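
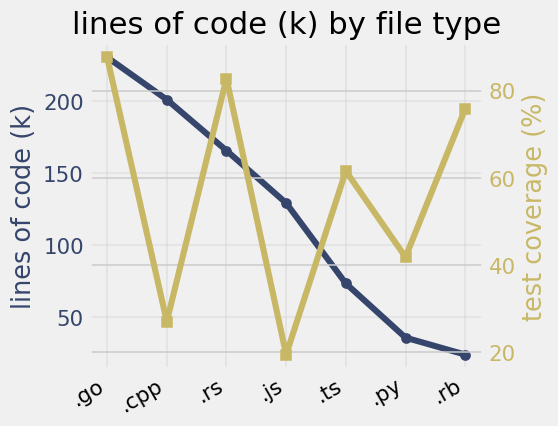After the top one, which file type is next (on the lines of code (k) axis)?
.cpp

Top 3 (on the lines of code (k) axis): .go ≈ 240, .cpp ≈ 200, .rs ≈ 160.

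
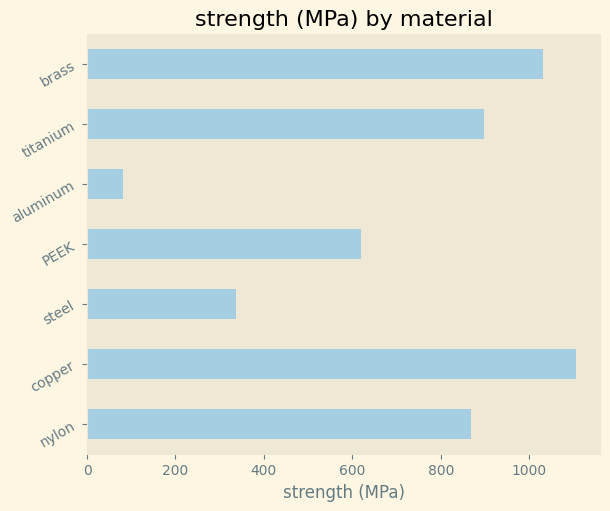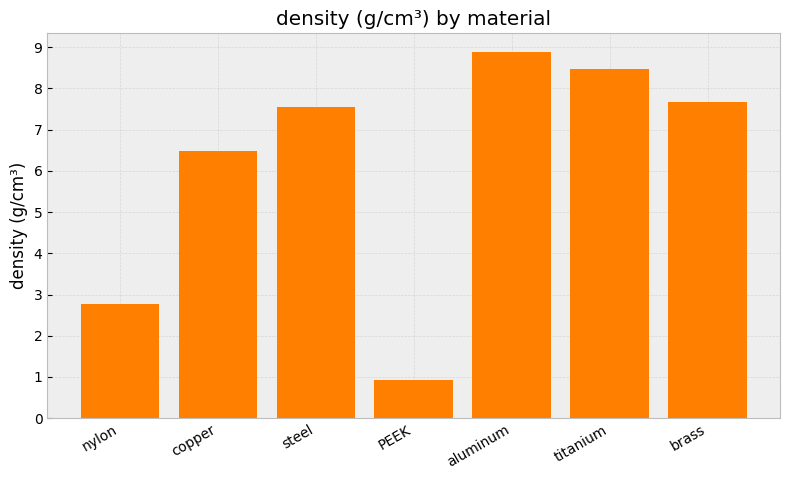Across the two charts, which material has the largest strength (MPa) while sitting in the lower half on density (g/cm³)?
copper

Chart 2 median density (g/cm³) ≈ 8; below-median materials: nylon, copper, PEEK. Among those, copper has the highest strength (MPa) (≈ 1200).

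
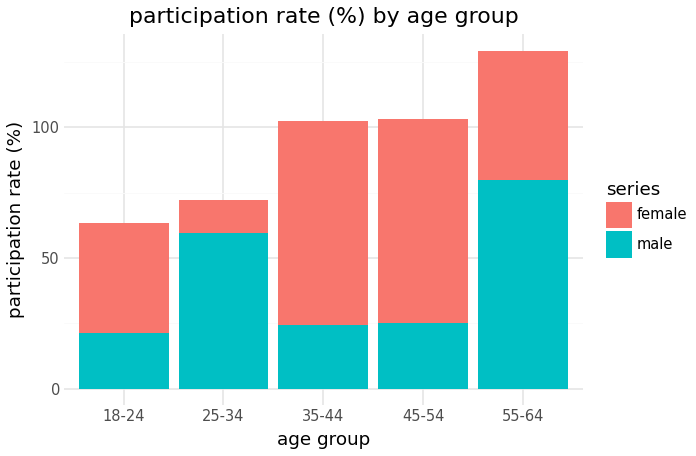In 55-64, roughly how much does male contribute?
≈ 80

male top ≈ 80, bottom ≈ 0; segment ≈ 80.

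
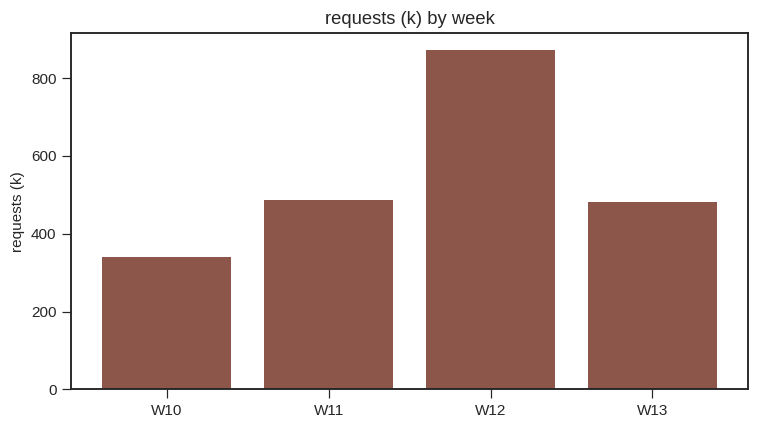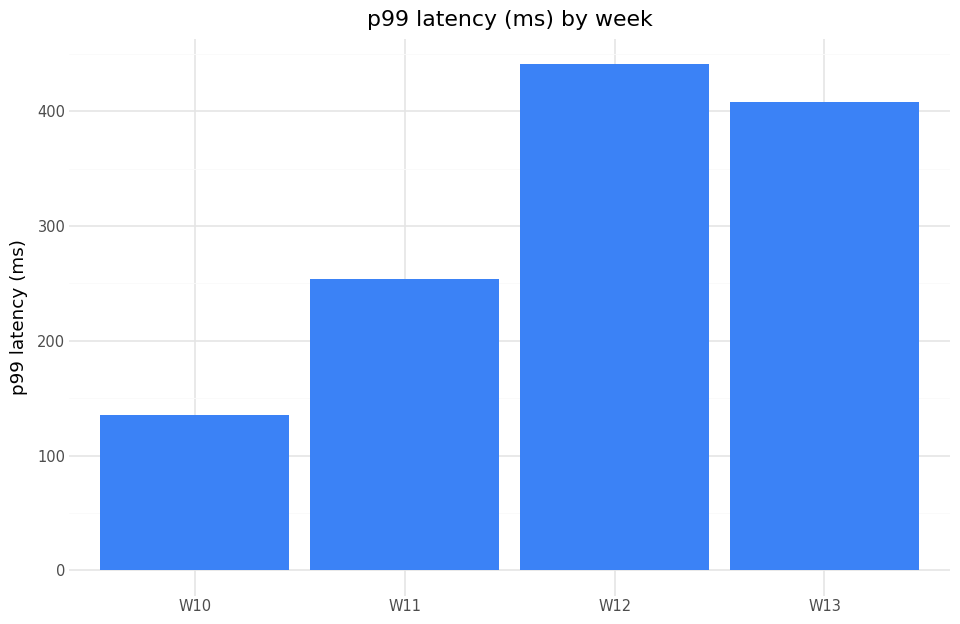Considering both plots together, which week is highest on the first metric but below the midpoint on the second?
W11

Chart 2 median p99 latency (ms) ≈ 350; below-median weeks: W10, W11. Among those, W11 has the highest requests (k) (≈ 500).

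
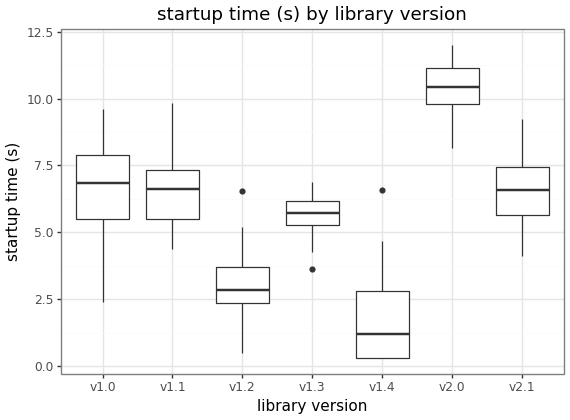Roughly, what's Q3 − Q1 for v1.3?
Q3 ≈ 6, Q1 ≈ 5; IQR ≈ 1.

≈ 1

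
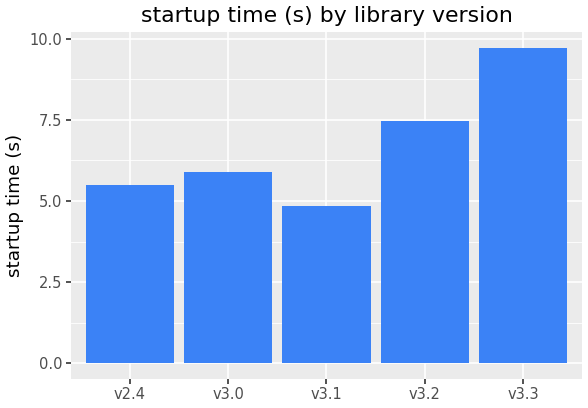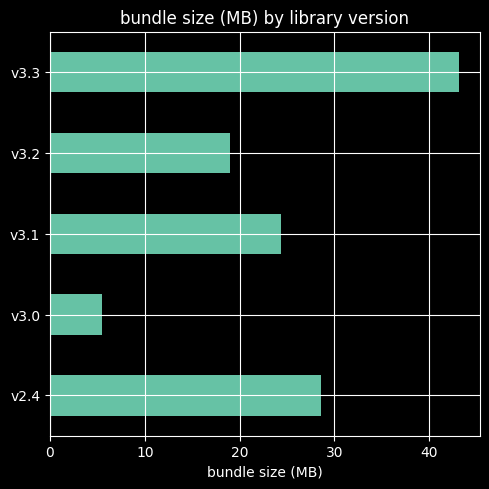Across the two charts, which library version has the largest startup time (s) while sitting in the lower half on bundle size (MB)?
v3.2

Chart 2 median bundle size (MB) ≈ 25; below-median library versions: v3.0, v3.2. Among those, v3.2 has the highest startup time (s) (≈ 7).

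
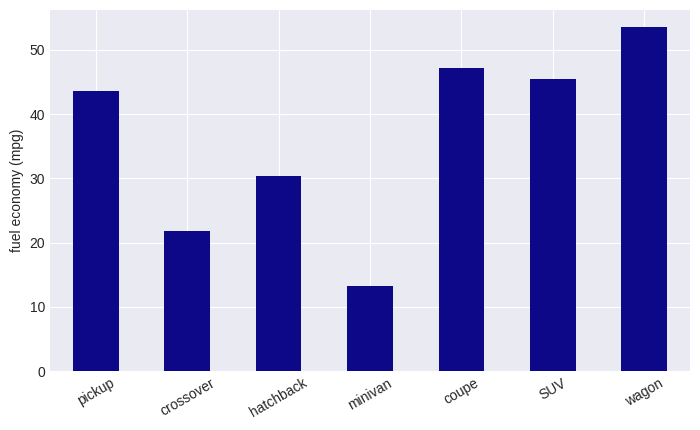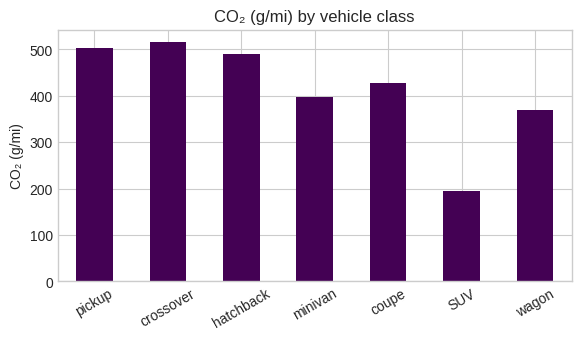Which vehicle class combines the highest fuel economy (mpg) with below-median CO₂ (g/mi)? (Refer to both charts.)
Chart 2 median CO₂ (g/mi) ≈ 450; below-median vehicle classes: minivan, SUV, wagon. Among those, wagon has the highest fuel economy (mpg) (≈ 55).

wagon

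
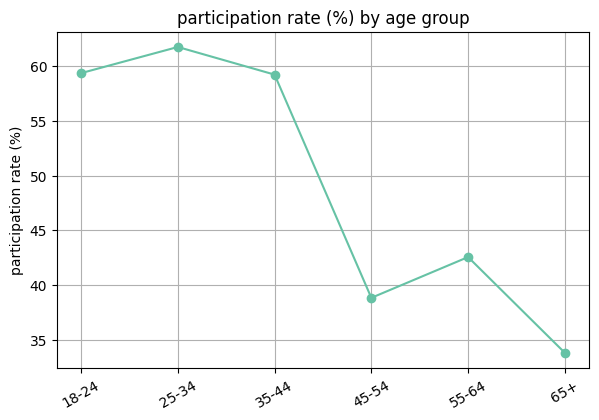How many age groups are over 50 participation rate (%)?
3

Above 50: 18-24, 25-34, 35-44.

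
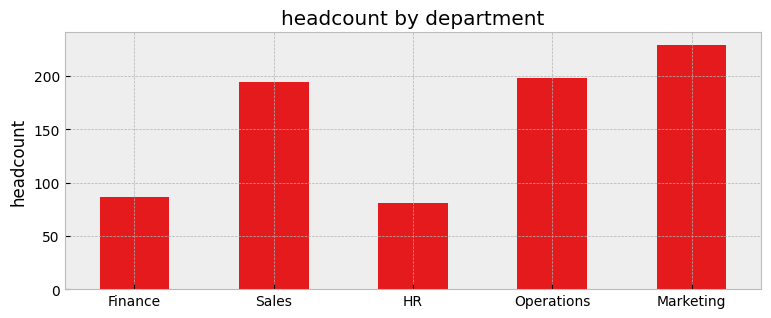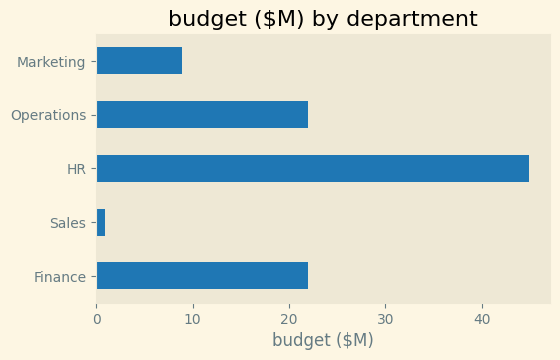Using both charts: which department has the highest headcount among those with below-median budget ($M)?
Marketing

Chart 2 median budget ($M) ≈ 20; below-median departments: Sales, Marketing. Among those, Marketing has the highest headcount (≈ 225).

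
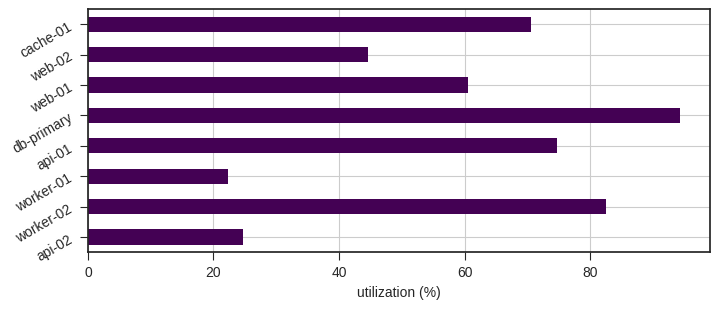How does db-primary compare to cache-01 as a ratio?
db-primary ≈ 90, cache-01 ≈ 70; 90/70 ≈ 1.29.

≈ 1.29×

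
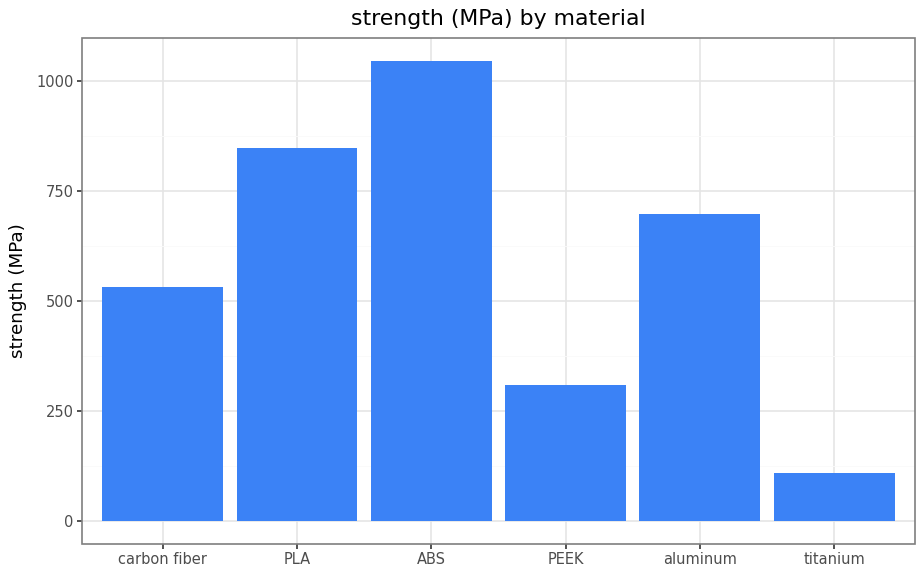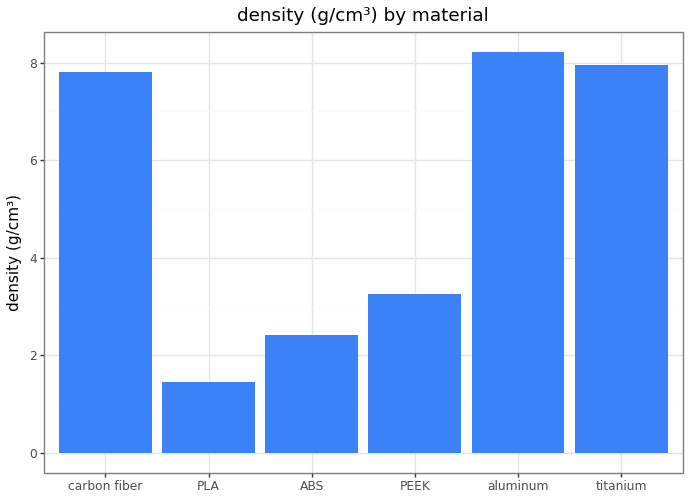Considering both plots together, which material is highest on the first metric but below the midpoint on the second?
ABS

Chart 2 median density (g/cm³) ≈ 6; below-median materials: PLA, ABS, PEEK. Among those, ABS has the highest strength (MPa) (≈ 1000).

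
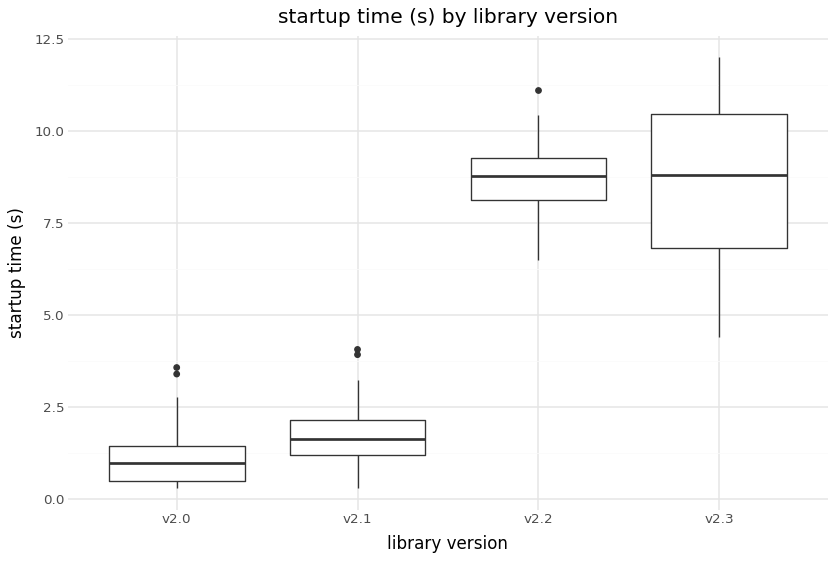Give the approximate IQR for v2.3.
Q3 ≈ 10, Q1 ≈ 7; IQR ≈ 3.

≈ 3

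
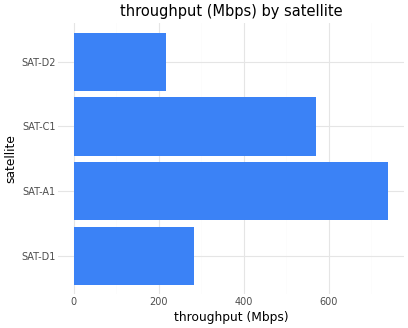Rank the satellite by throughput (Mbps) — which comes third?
Top 4: SAT-A1 ≈ 700, SAT-C1 ≈ 600, SAT-D1 ≈ 300, SAT-D2 ≈ 200.

SAT-D1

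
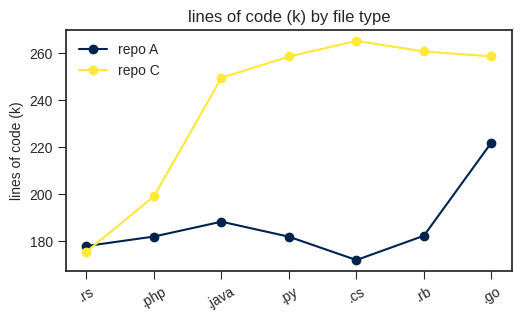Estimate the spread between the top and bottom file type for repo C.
≈ 90

Max .cs ≈ 270, min .rs ≈ 180; range ≈ 90.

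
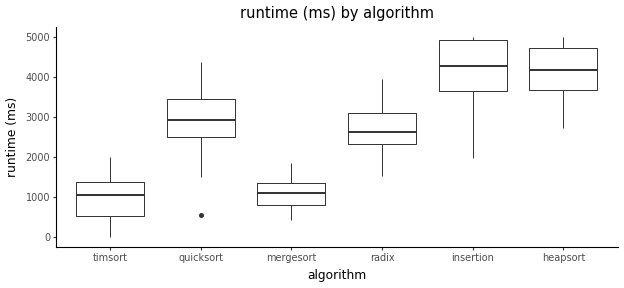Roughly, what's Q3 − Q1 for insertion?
Q3 ≈ 5000, Q1 ≈ 3500; IQR ≈ 1500.

≈ 1500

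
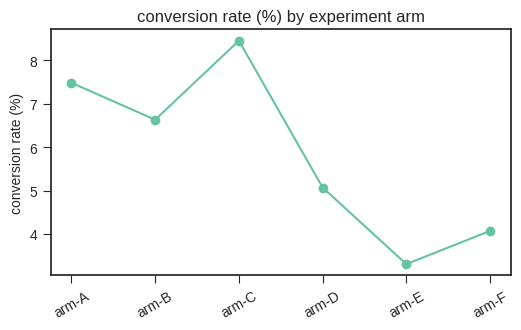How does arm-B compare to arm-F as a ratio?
arm-B ≈ 6.5, arm-F ≈ 4.0; 6.5/4.0 ≈ 1.62.

≈ 1.62×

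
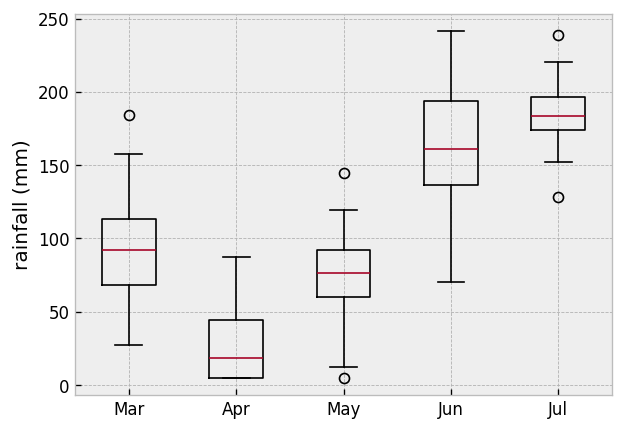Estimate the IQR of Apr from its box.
≈ 40

Q3 ≈ 40, Q1 ≈ 0; IQR ≈ 40.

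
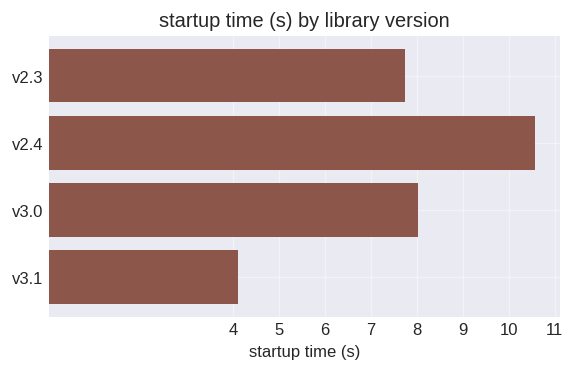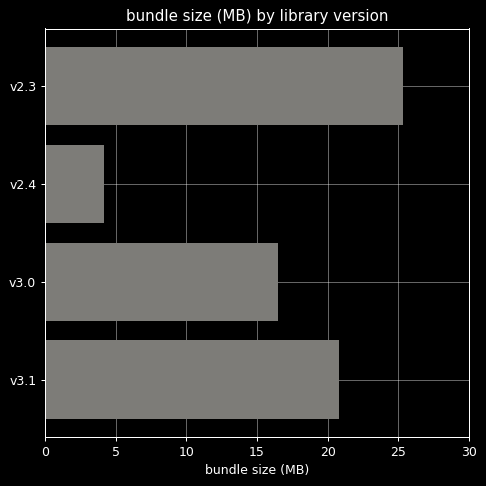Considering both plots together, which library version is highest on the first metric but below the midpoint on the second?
v2.4

Chart 2 median bundle size (MB) ≈ 20; below-median library versions: v2.4, v3.0. Among those, v2.4 has the highest startup time (s) (≈ 11).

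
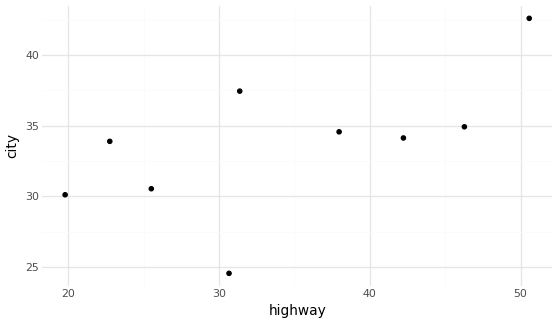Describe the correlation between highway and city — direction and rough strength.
Points are positively correlated; moderate (|r| ≈ 0.6).

positive, moderate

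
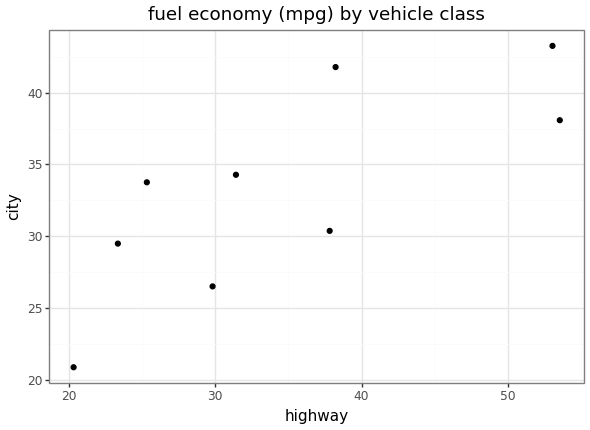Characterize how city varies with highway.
Points are positively correlated; strong (|r| ≈ 0.8).

positive, strong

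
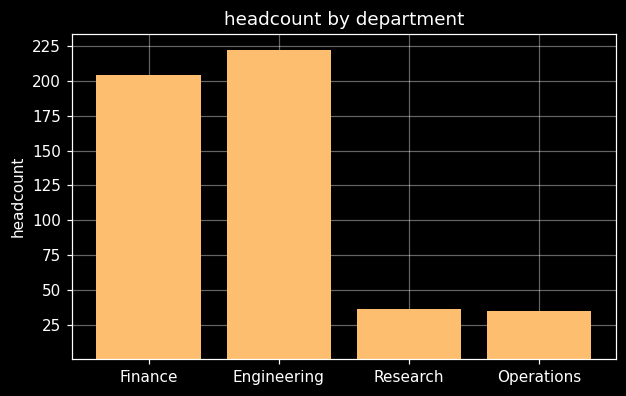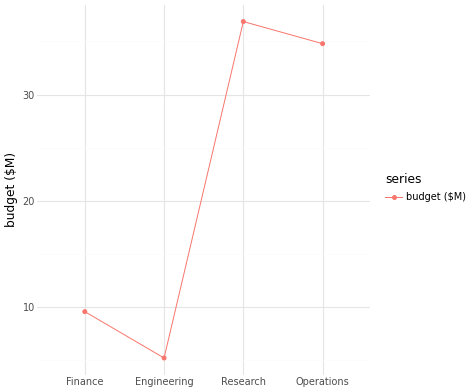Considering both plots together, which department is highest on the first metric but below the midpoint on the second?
Engineering

Chart 2 median budget ($M) ≈ 20; below-median departments: Finance, Engineering. Among those, Engineering has the highest headcount (≈ 225).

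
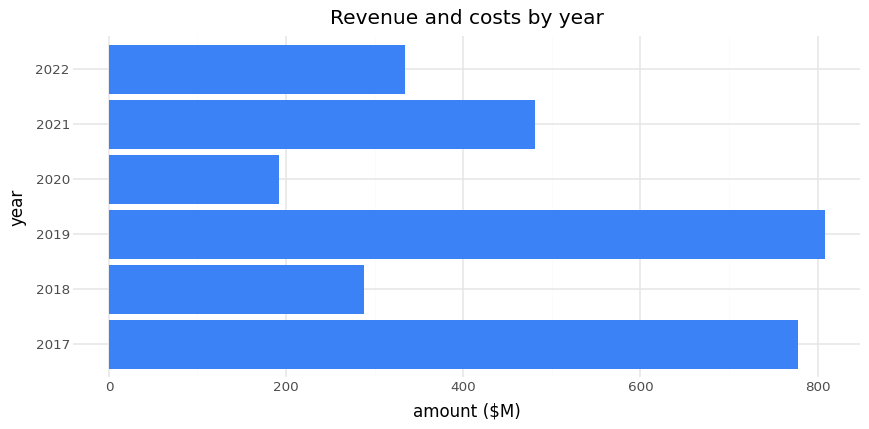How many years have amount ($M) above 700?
Above 700: 2017, 2019.

2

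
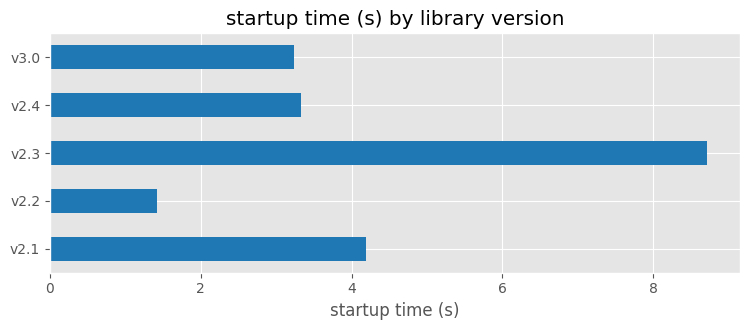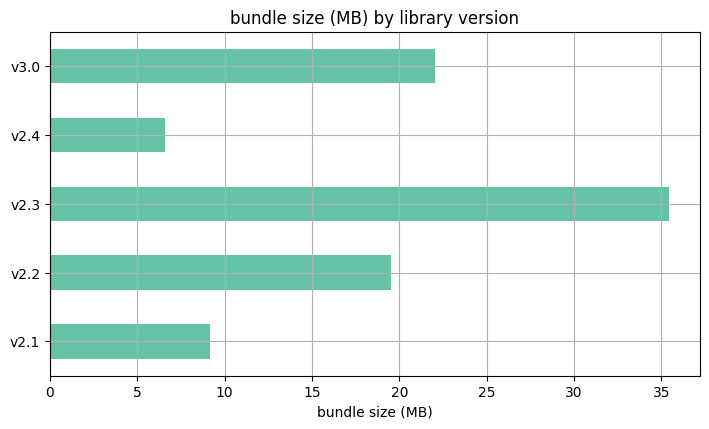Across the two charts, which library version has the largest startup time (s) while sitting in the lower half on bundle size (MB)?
Chart 2 median bundle size (MB) ≈ 20; below-median library versions: v2.1, v2.4. Among those, v2.1 has the highest startup time (s) (≈ 4).

v2.1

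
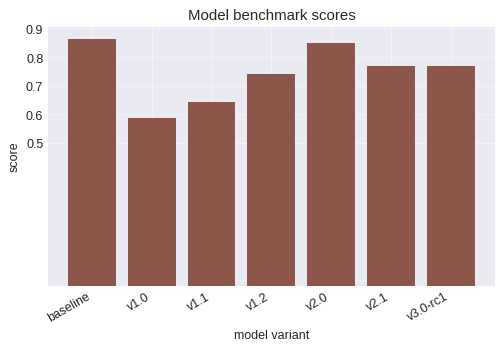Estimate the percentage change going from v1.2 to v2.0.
≈ +14.3%

v1.2 ≈ 0.7, v2.0 ≈ 0.8; (0.8 − 0.7) / 0.7 ≈ +14.3%.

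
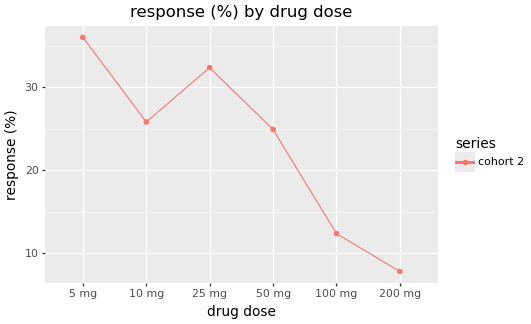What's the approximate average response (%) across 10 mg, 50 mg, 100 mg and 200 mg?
(25 + 25 + 10 + 10) / 4 ≈ 18.

≈ 18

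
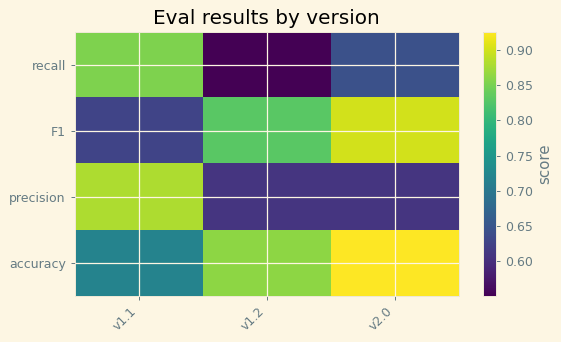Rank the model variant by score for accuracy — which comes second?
v1.2

Top 3 for accuracy: v2.0 ≈ 0.95, v1.2 ≈ 0.85, v1.1 ≈ 0.70.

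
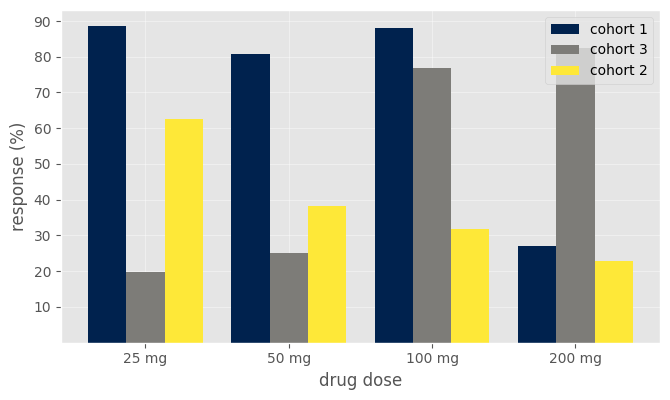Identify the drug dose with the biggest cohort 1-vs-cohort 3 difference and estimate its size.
25 mg, ≈ 70 %

25 mg: cohort 1 ≈ 90, cohort 3 ≈ 20 → gap ≈ 70. Next-largest (50 mg) is only ≈ 50.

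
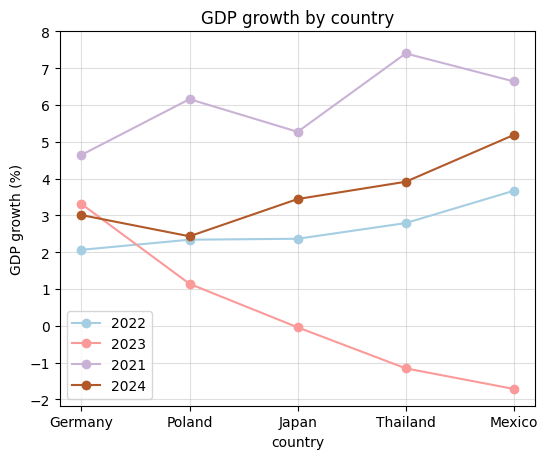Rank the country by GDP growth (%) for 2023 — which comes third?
Top 4 for 2023: Germany ≈ 3, Poland ≈ 1, Japan ≈ 0, Thailand ≈ -1.

Japan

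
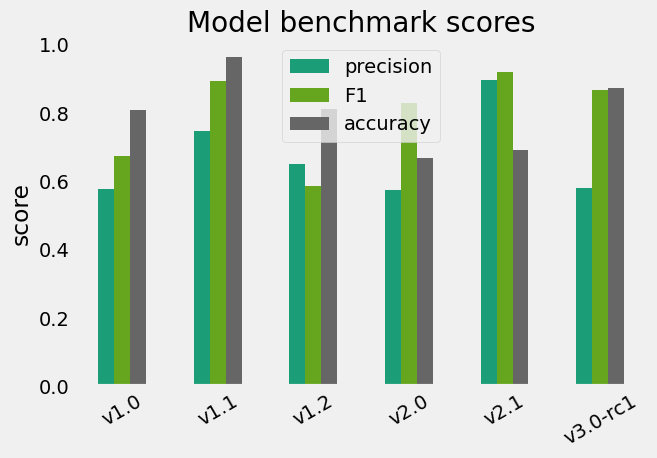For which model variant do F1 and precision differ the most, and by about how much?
v3.0-rc1, ≈ 0.3

v3.0-rc1: F1 ≈ 0.9, precision ≈ 0.6 → gap ≈ 0.3. Next-largest (v2.0) is only ≈ 0.2.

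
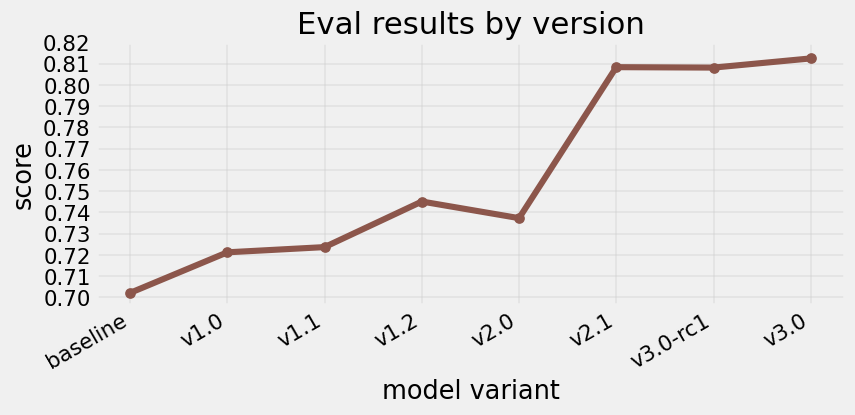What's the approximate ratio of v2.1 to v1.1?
v2.1 ≈ 0.81, v1.1 ≈ 0.72; 0.81/0.72 ≈ 1.13.

≈ 1.13×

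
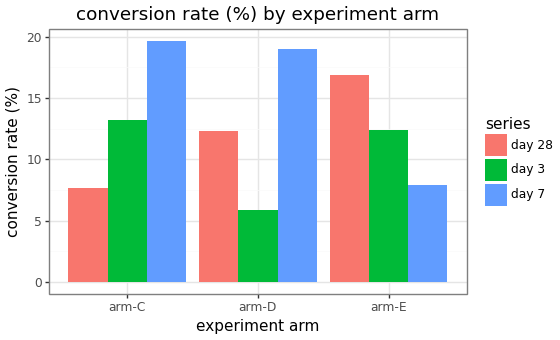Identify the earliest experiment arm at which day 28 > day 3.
arm-C: day 28 ≈ 8 vs day 3 ≈ 14 (not yet); arm-D: day 28 ≈ 12 vs day 3 ≈ 6 (first crossover).

arm-D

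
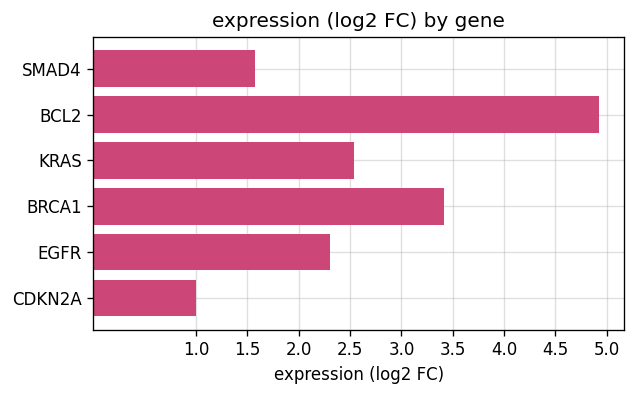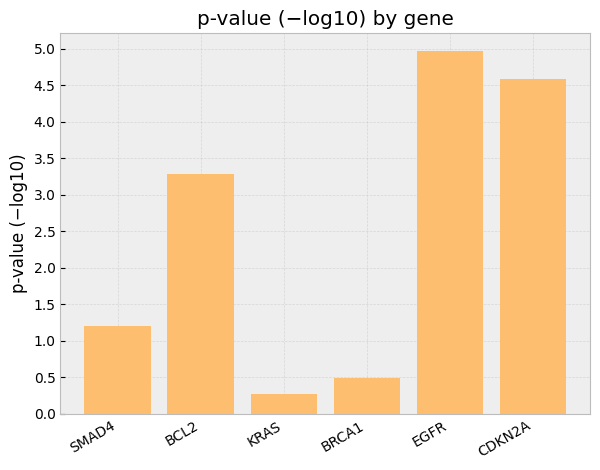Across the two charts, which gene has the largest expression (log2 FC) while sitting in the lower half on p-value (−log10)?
BRCA1

Chart 2 median p-value (−log10) ≈ 2; below-median genes: SMAD4, KRAS, BRCA1. Among those, BRCA1 has the highest expression (log2 FC) (≈ 3.5).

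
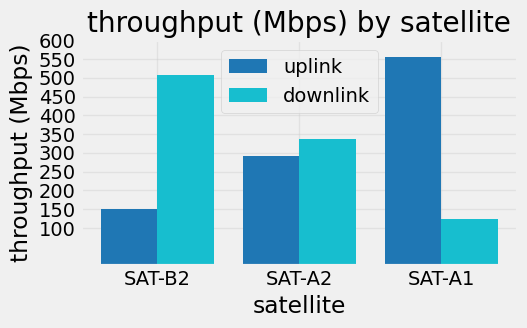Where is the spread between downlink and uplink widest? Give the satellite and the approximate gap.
SAT-A1, ≈ 450 Mbps

SAT-A1: downlink ≈ 100, uplink ≈ 550 → gap ≈ 450. Next-largest (SAT-B2) is only ≈ 350.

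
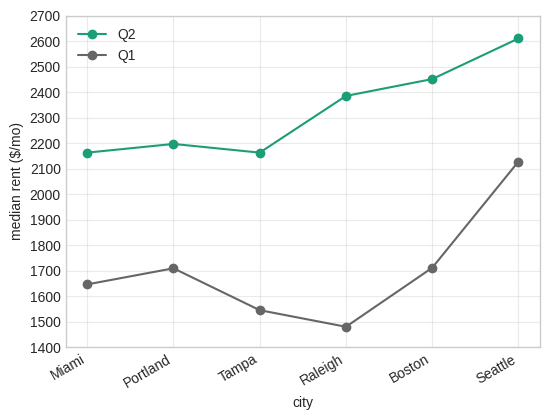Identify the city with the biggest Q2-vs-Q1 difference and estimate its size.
Raleigh: Q2 ≈ 2400, Q1 ≈ 1500 → gap ≈ 900. Next-largest (Boston) is only ≈ 800.

Raleigh, ≈ 900 $/mo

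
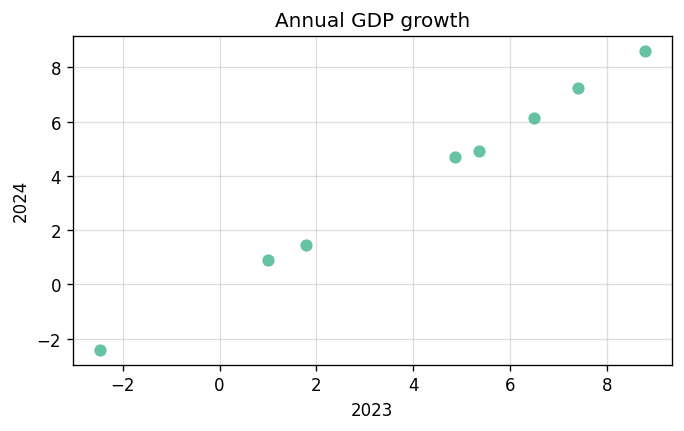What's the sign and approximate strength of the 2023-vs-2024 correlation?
Points are positively correlated; strong (|r| ≈ 1.0).

positive, strong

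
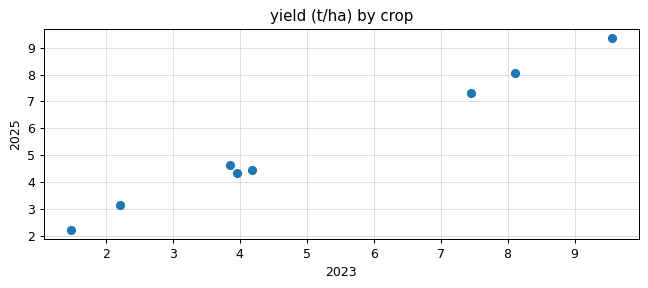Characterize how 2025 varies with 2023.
positive, strong

Points are positively correlated; strong (|r| ≈ 1.0).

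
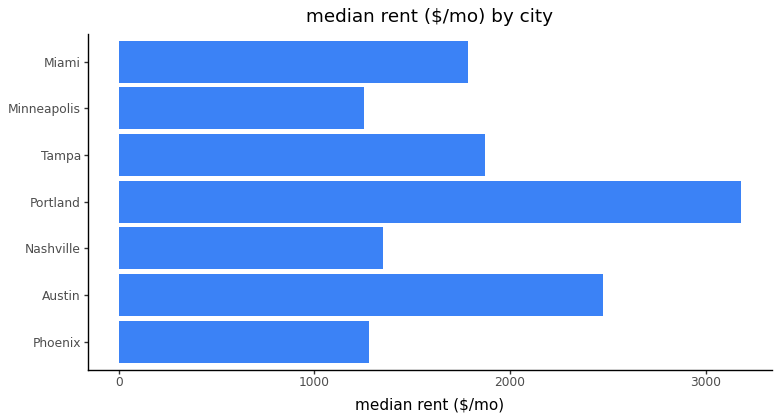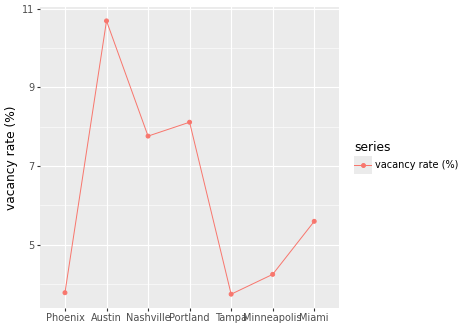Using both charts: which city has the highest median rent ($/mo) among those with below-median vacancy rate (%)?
Chart 2 median vacancy rate (%) ≈ 6; below-median cities: Phoenix, Tampa, Minneapolis. Among those, Tampa has the highest median rent ($/mo) (≈ 2000).

Tampa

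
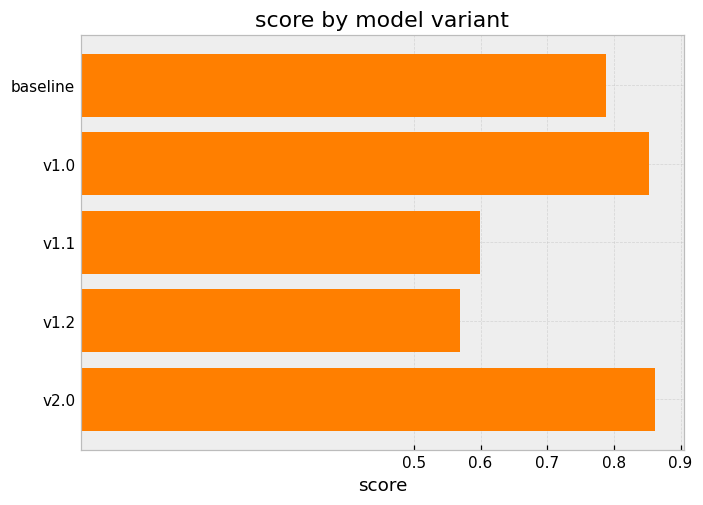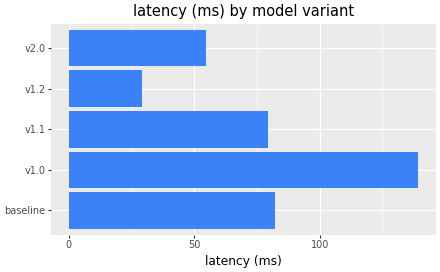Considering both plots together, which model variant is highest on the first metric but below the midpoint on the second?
Chart 2 median latency (ms) ≈ 80; below-median model variants: v1.2, v2.0. Among those, v2.0 has the highest score (≈ 0.9).

v2.0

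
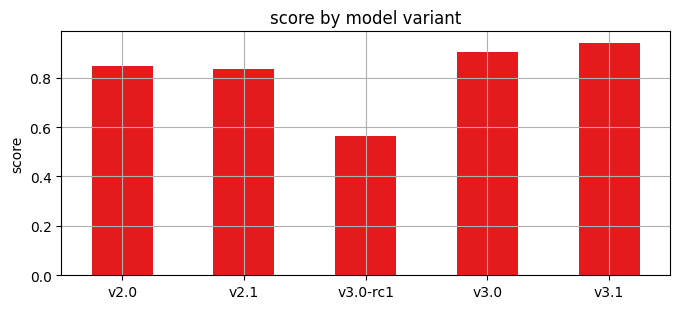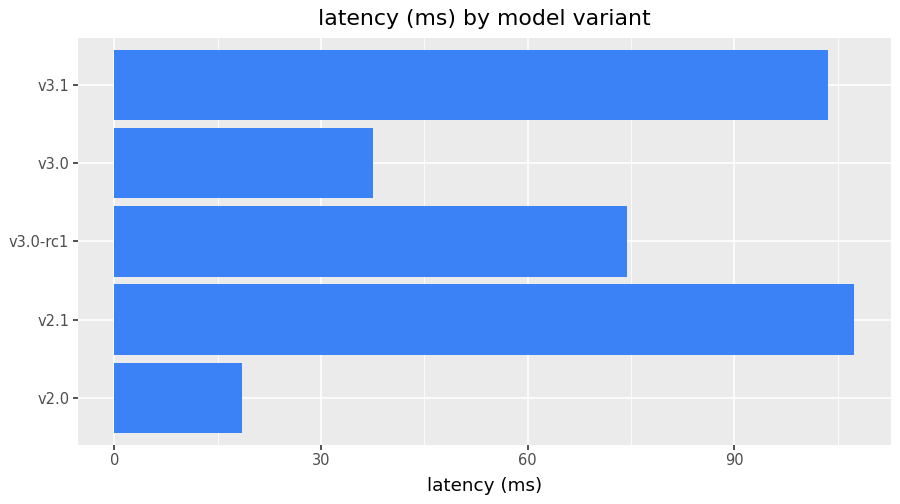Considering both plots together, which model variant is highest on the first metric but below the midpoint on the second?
v3.0

Chart 2 median latency (ms) ≈ 70; below-median model variants: v2.0, v3.0. Among those, v3.0 has the highest score (≈ 0.9).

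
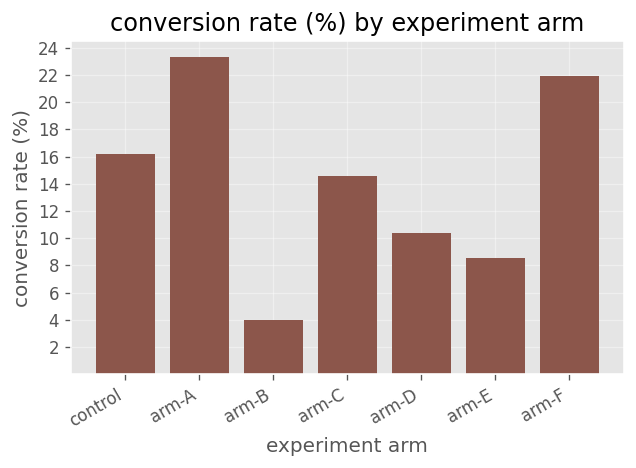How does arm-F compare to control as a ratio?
arm-F ≈ 22, control ≈ 16; 22/16 ≈ 1.38.

≈ 1.38×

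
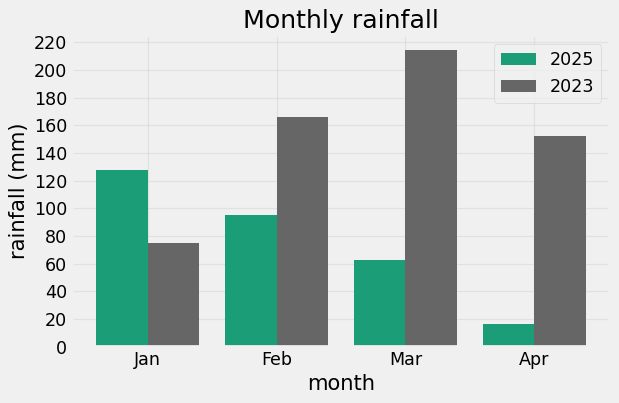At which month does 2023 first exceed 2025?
Feb

Jan: 2023 ≈ 80 vs 2025 ≈ 120 (not yet); Feb: 2023 ≈ 160 vs 2025 ≈ 100 (first crossover).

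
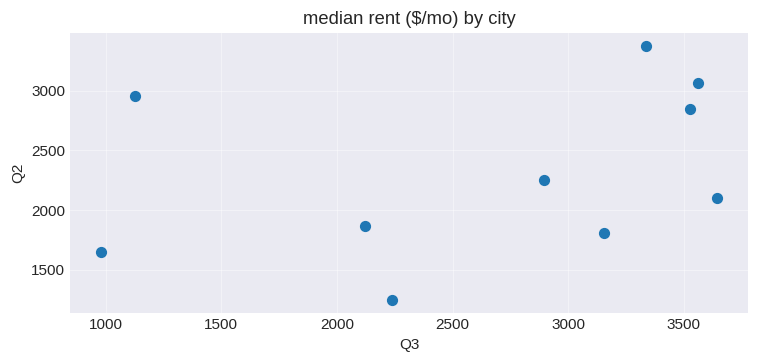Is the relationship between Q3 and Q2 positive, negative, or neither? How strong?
positive, weak

Points are positively correlated; weak (|r| ≈ 0.3).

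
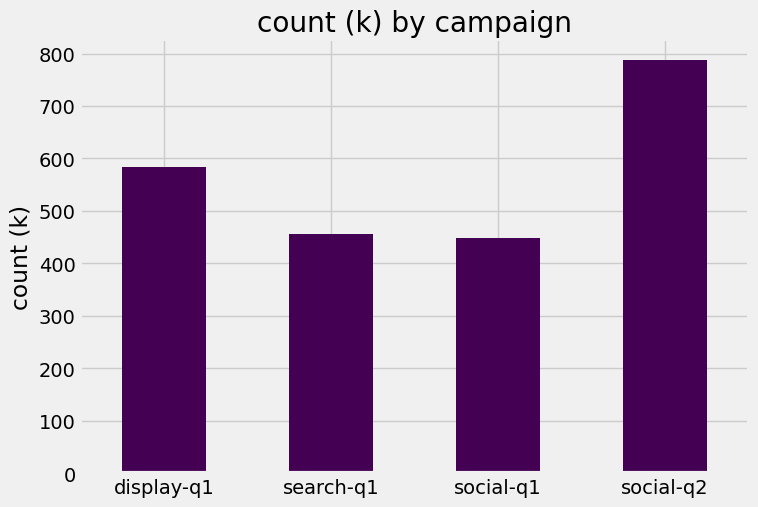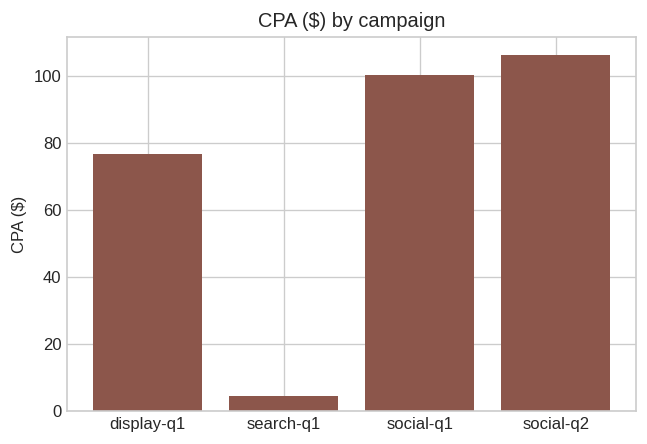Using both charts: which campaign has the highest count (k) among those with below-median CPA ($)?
display-q1

Chart 2 median CPA ($) ≈ 90; below-median campaigns: display-q1, search-q1. Among those, display-q1 has the highest count (k) (≈ 600).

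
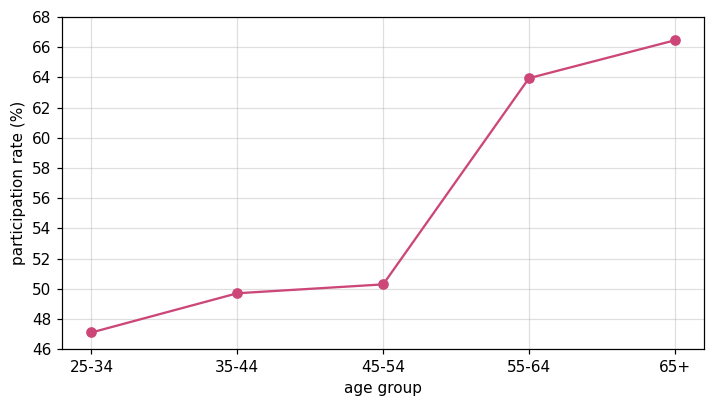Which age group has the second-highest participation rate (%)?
55-64

Top 3: 65+ ≈ 66, 55-64 ≈ 64, 45-54 ≈ 50.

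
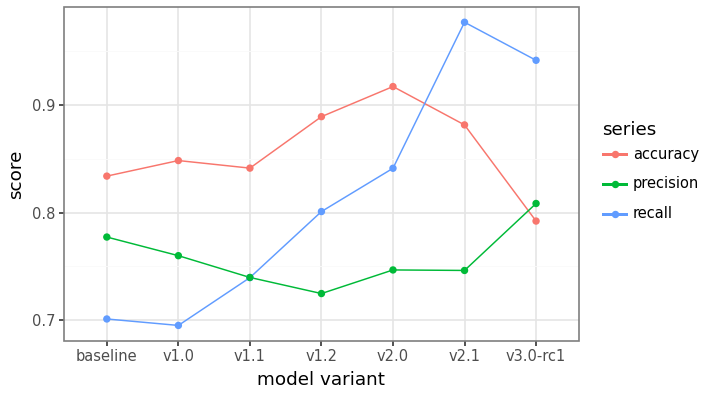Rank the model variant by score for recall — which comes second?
v3.0-rc1

Top 3 for recall: v2.1 ≈ 1.00, v3.0-rc1 ≈ 0.95, v2.0 ≈ 0.85.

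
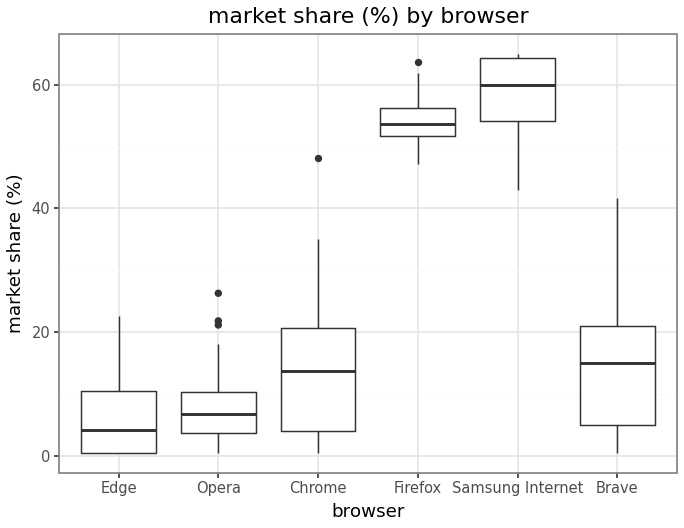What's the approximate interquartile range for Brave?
Q3 ≈ 20, Q1 ≈ 5; IQR ≈ 15.

≈ 15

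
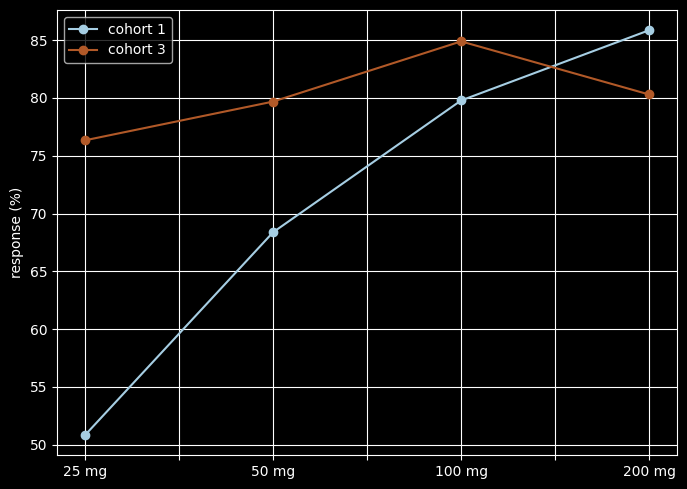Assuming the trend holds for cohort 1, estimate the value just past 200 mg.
Last three: 70, 80, 85 → slope ≈ 7.5/step → next ≈ 92.5.

≈ 92.5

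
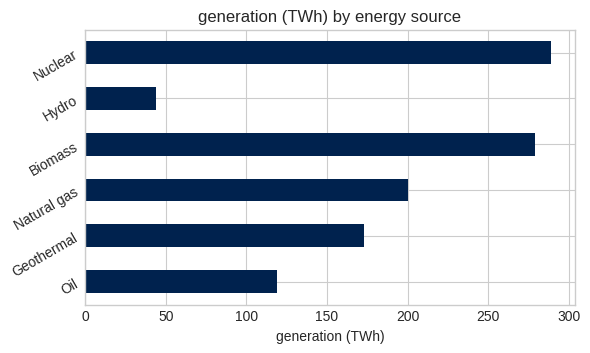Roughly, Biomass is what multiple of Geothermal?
≈ 1.57×

Biomass ≈ 275, Geothermal ≈ 175; 275/175 ≈ 1.57.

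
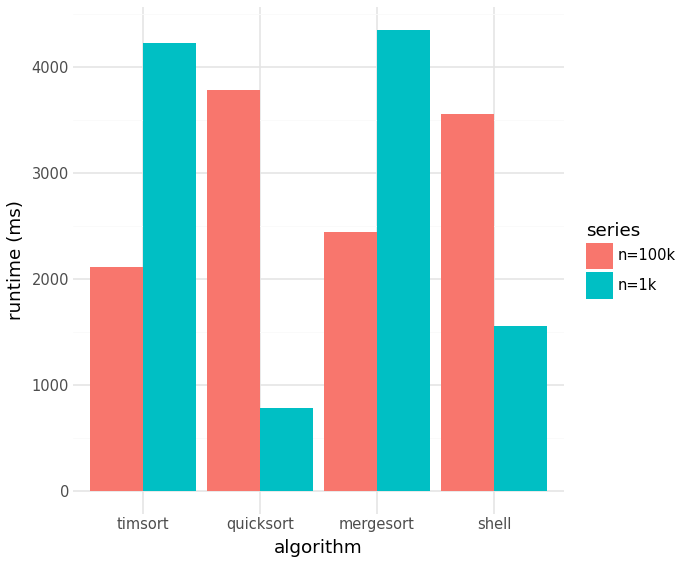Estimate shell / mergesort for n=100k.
≈ 1.4×

shell ≈ 3500, mergesort ≈ 2500; 3500/2500 ≈ 1.4.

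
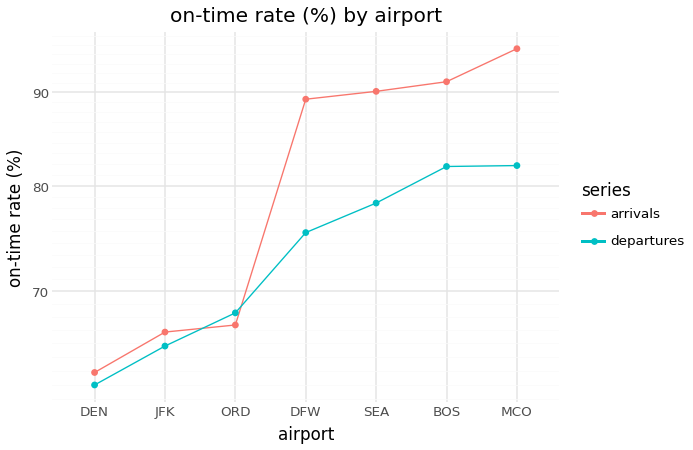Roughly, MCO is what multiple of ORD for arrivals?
MCO ≈ 95, ORD ≈ 65; 95/65 ≈ 1.46.

≈ 1.46×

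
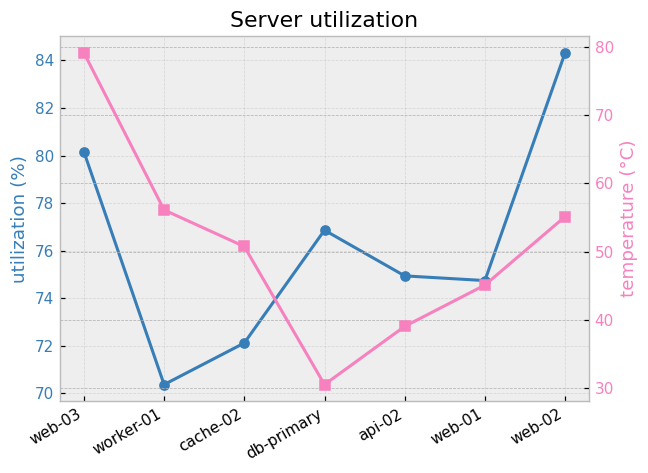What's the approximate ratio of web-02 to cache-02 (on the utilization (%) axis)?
web-02 ≈ 84, cache-02 ≈ 72; 84/72 ≈ 1.17.

≈ 1.17×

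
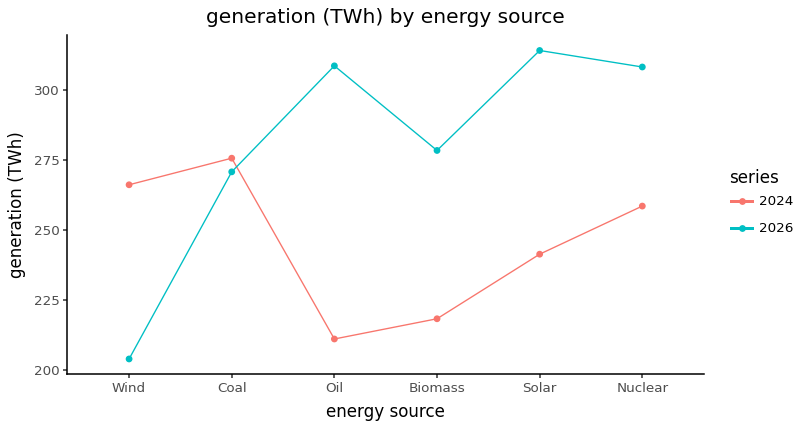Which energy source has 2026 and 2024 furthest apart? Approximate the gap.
Oil: 2026 ≈ 310, 2024 ≈ 210 → gap ≈ 100. Next-largest (Solar) is only ≈ 70.

Oil, ≈ 100 TWh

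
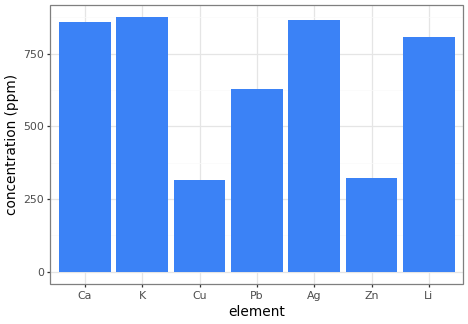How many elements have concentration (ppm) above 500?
Above 500: Ca, K, Pb, Ag, Li.

5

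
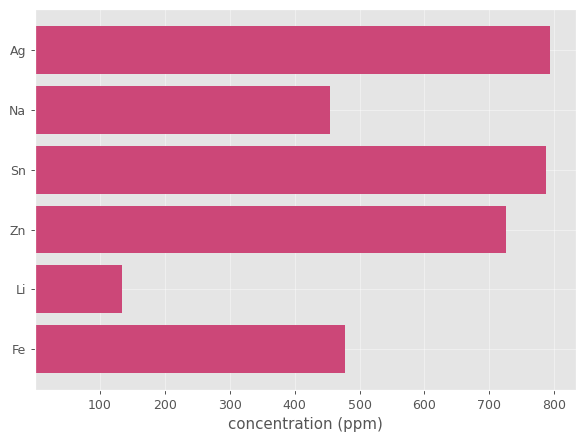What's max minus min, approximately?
≈ 700

Max Ag ≈ 800, min Li ≈ 100; range ≈ 700.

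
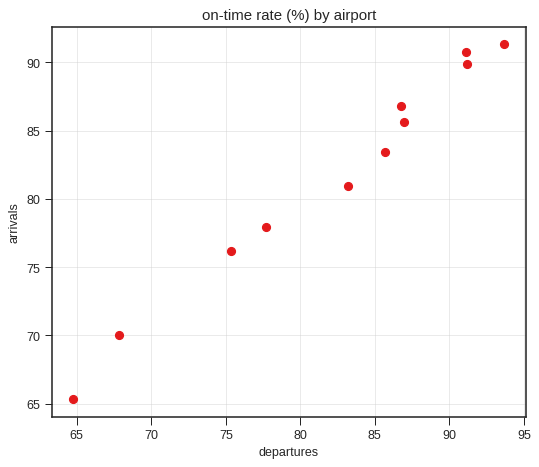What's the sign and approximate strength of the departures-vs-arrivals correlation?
positive, strong

Points are positively correlated; strong (|r| ≈ 1.0).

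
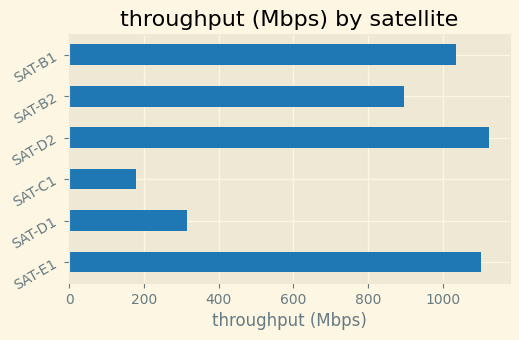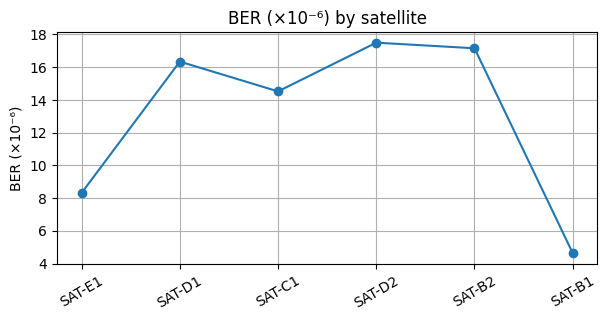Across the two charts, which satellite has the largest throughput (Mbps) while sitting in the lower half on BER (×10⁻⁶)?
Chart 2 median BER (×10⁻⁶) ≈ 16; below-median satellites: SAT-E1, SAT-C1, SAT-B1. Among those, SAT-E1 has the highest throughput (Mbps) (≈ 1200).

SAT-E1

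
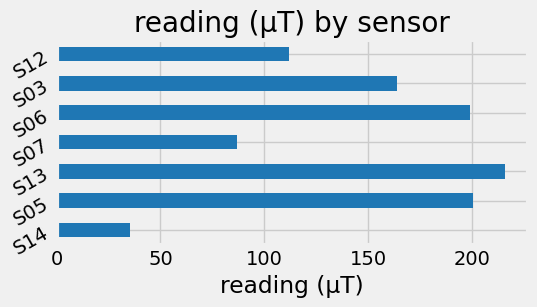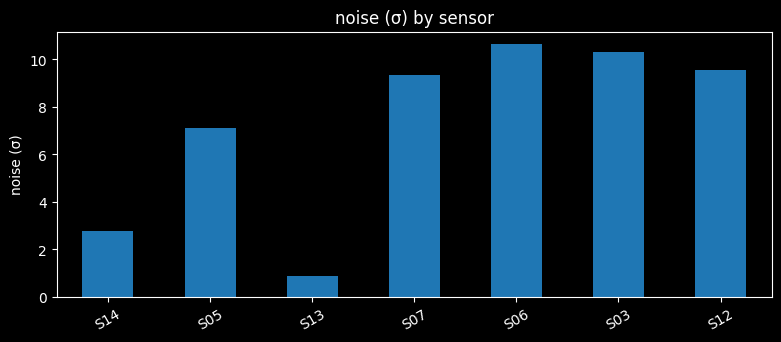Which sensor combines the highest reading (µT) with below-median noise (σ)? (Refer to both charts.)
S13

Chart 2 median noise (σ) ≈ 9; below-median sensors: S14, S05, S13. Among those, S13 has the highest reading (µT) (≈ 220).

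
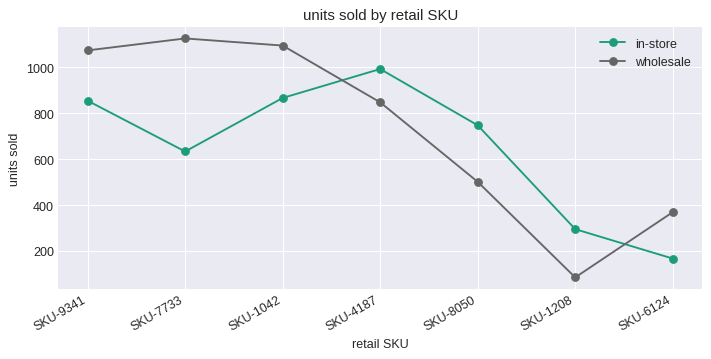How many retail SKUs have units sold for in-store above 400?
5

Above 400: SKU-9341, SKU-7733, SKU-1042, SKU-4187, SKU-8050.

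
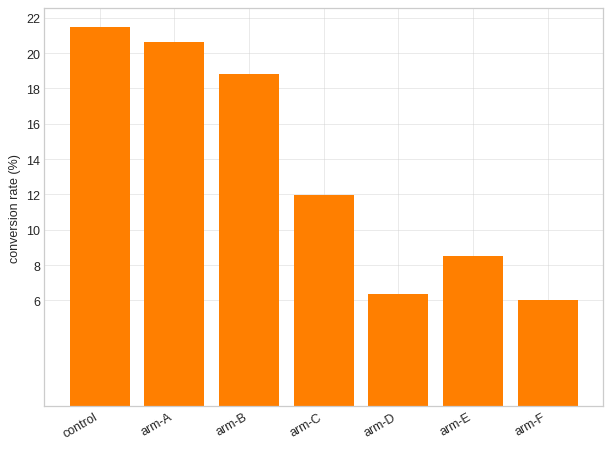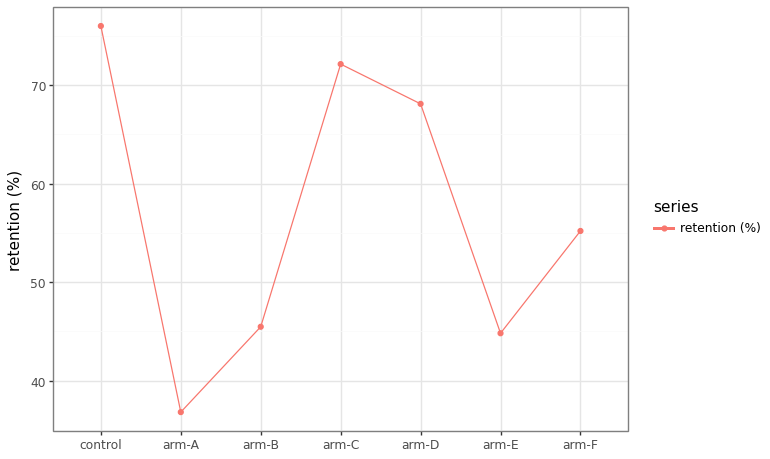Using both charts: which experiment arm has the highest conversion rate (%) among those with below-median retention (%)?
arm-A

Chart 2 median retention (%) ≈ 60; below-median experiment arms: arm-A, arm-B, arm-E. Among those, arm-A has the highest conversion rate (%) (≈ 20).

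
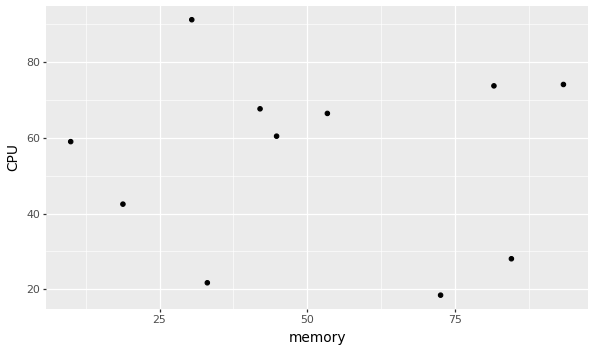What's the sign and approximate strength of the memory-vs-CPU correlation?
Points are roughly uncorrelated; weak (|r| ≈ 0.1).

no clear correlation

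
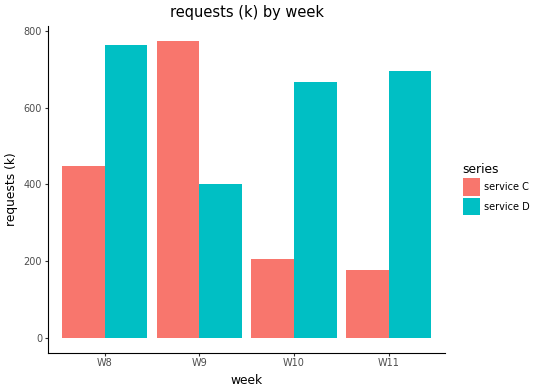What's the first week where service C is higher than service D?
W9

W8: service C ≈ 400 vs service D ≈ 800 (not yet); W9: service C ≈ 800 vs service D ≈ 400 (first crossover).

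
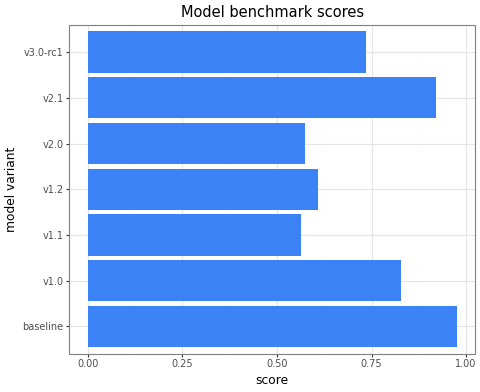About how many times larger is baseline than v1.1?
≈ 1.67×

baseline ≈ 1.0, v1.1 ≈ 0.6; 1.0/0.6 ≈ 1.67.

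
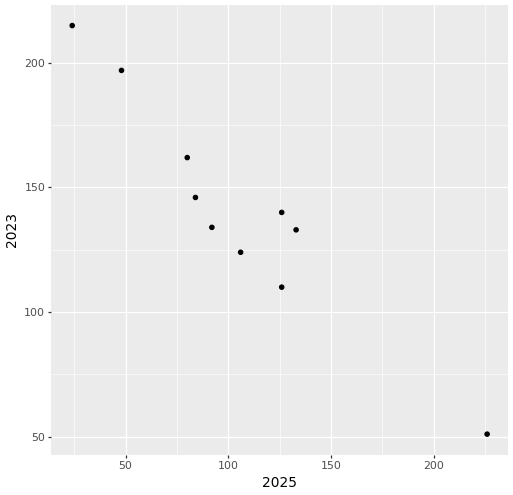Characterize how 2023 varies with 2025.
negative, strong

Points are negatively correlated; strong (|r| ≈ 1.0).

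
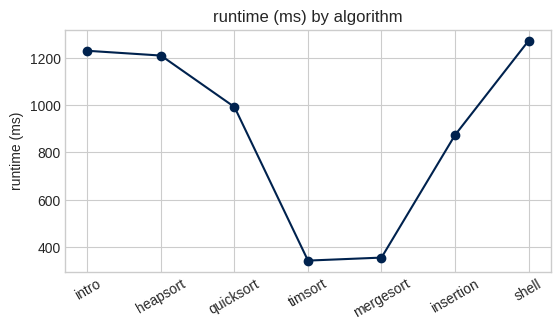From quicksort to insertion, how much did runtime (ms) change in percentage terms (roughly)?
quicksort ≈ 1000, insertion ≈ 900; (900 − 1000) / 1000 ≈ -10%.

≈ -10%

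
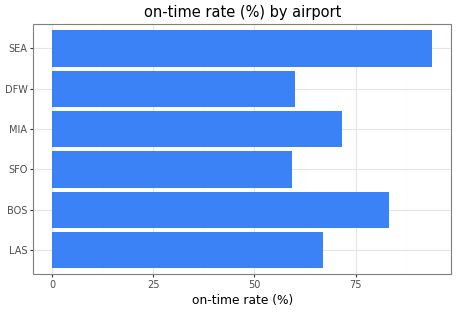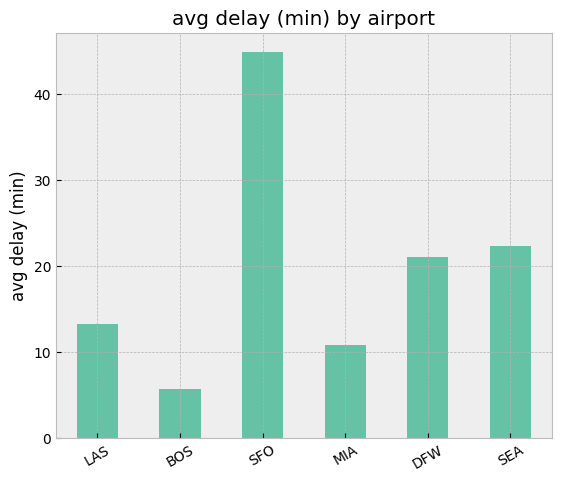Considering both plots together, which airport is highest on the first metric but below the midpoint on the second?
Chart 2 median avg delay (min) ≈ 15; below-median airports: LAS, BOS, MIA. Among those, BOS has the highest on-time rate (%) (≈ 80).

BOS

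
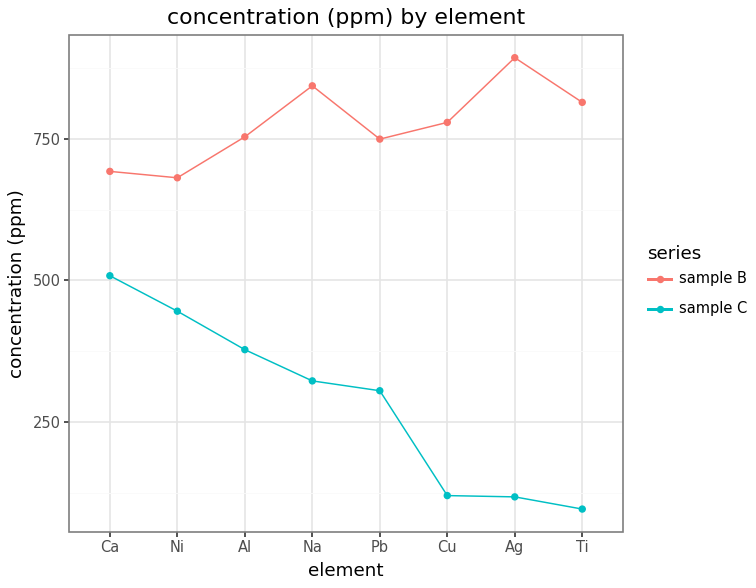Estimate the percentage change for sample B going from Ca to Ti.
≈ +14.3%

Ca ≈ 700, Ti ≈ 800; (800 − 700) / 700 ≈ +14.3%.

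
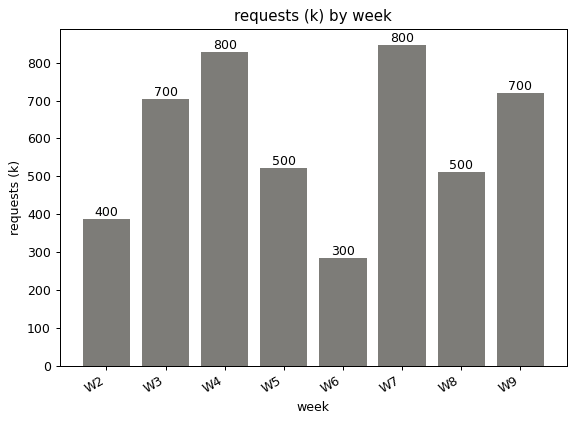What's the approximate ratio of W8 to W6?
≈ 1.67×

W8 ≈ 500, W6 ≈ 300; 500/300 ≈ 1.67.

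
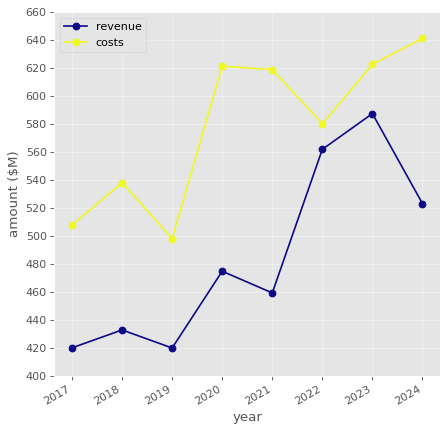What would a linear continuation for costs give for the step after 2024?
Last three: 580, 620, 640 → slope ≈ 30/step → next ≈ 670.

≈ 670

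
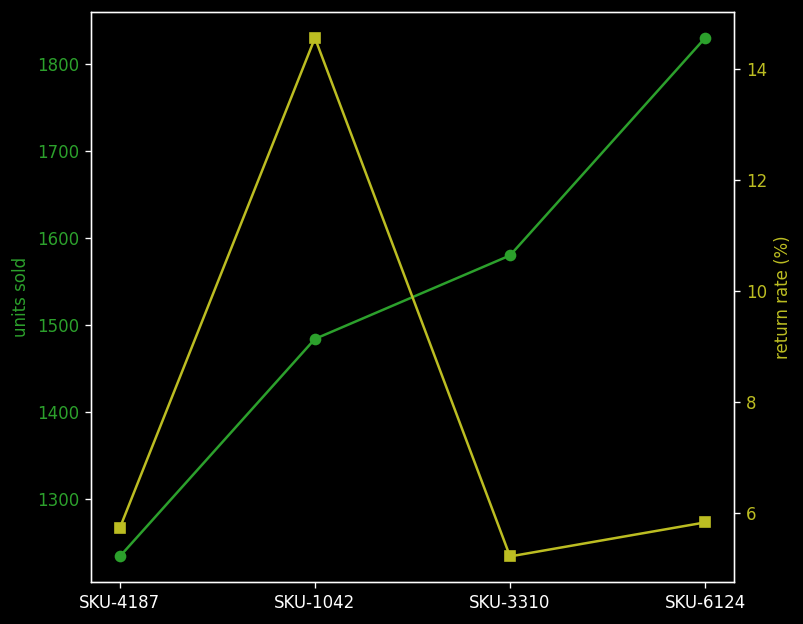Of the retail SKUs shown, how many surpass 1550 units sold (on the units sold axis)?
Above 1550: SKU-3310, SKU-6124.

2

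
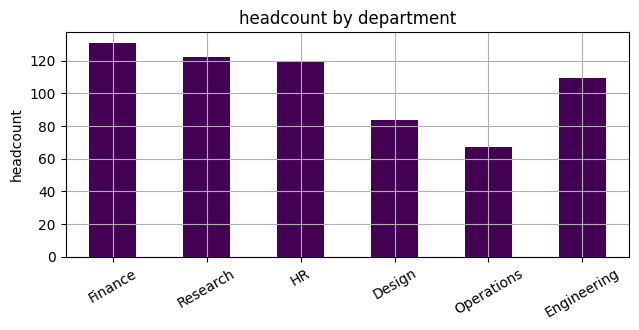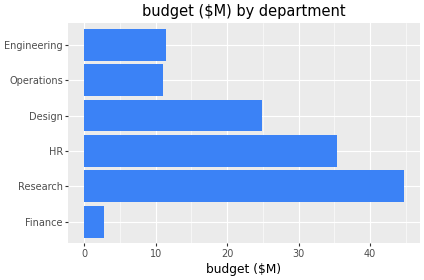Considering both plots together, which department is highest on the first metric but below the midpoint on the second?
Chart 2 median budget ($M) ≈ 20; below-median departments: Finance, Operations, Engineering. Among those, Finance has the highest headcount (≈ 140).

Finance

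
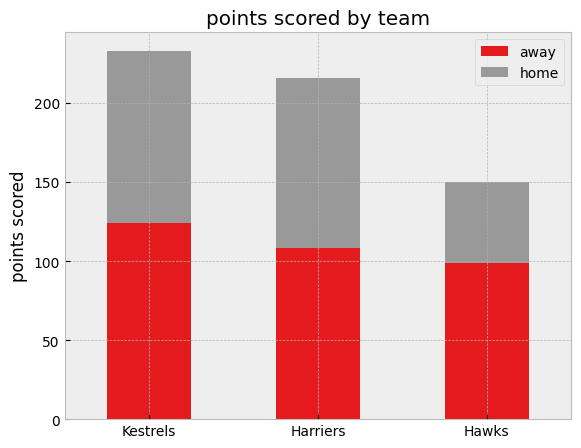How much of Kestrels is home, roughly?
≈ 120

home top ≈ 240, bottom ≈ 120; segment ≈ 120.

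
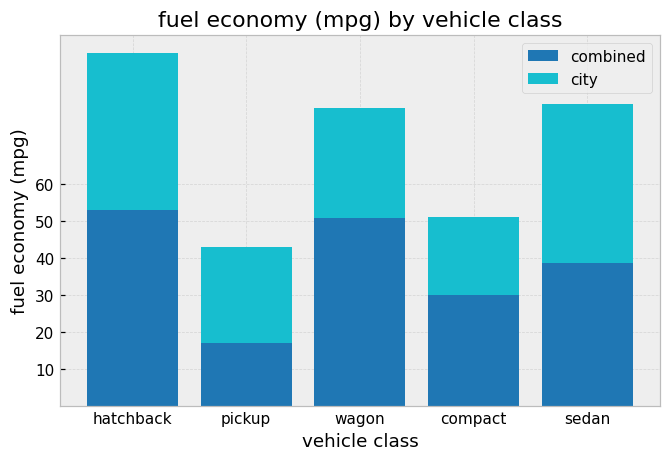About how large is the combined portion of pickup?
≈ 20

combined top ≈ 20, bottom ≈ 0; segment ≈ 20.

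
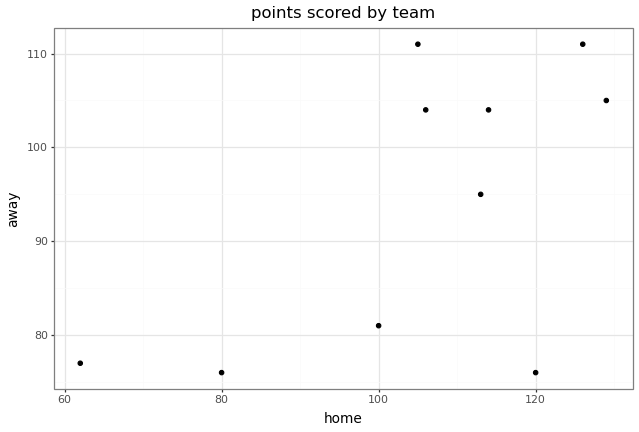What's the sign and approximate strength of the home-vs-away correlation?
Points are positively correlated; moderate (|r| ≈ 0.6).

positive, moderate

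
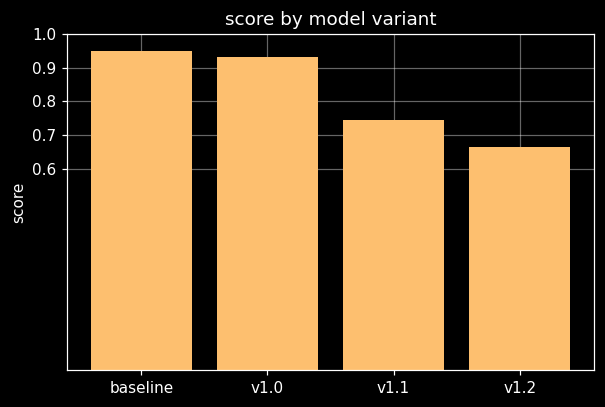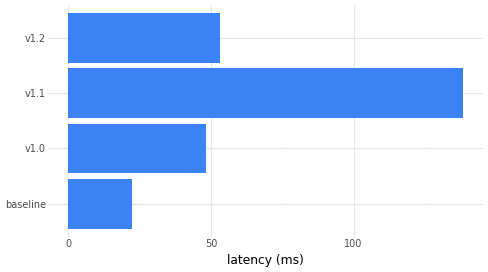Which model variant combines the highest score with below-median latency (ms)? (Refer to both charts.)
baseline

Chart 2 median latency (ms) ≈ 60; below-median model variants: baseline, v1.0. Among those, baseline has the highest score (≈ 1).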